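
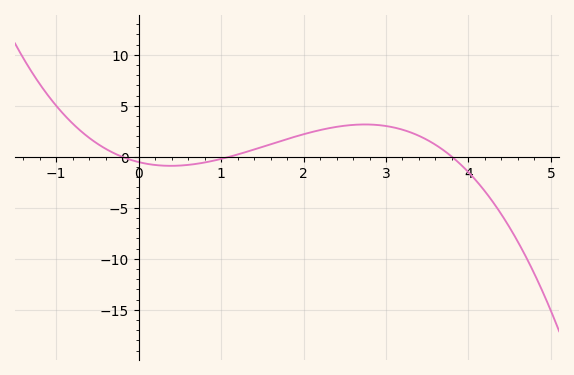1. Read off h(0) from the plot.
-0.518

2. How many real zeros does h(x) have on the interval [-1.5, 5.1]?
3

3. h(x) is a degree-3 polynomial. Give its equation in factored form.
y = -0.62(x + 0.2)(x - 1.1)(x - 3.8)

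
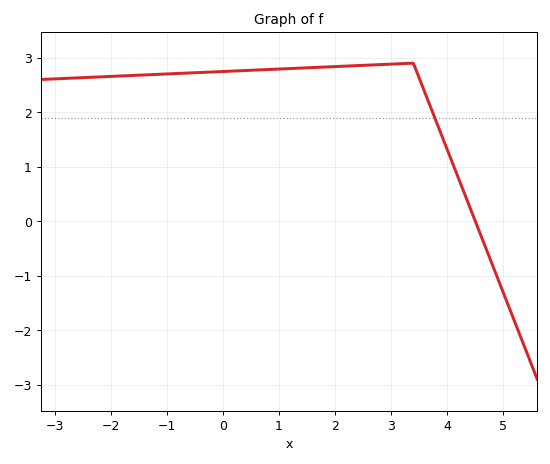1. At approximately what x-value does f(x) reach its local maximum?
3.4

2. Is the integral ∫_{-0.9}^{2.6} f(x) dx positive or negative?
positive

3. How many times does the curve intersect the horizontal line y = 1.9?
1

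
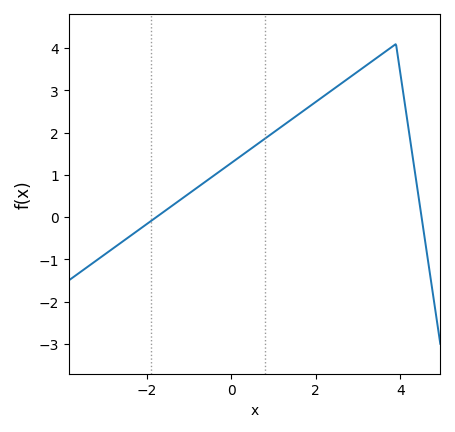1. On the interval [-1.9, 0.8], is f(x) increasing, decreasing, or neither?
increasing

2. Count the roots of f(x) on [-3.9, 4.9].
2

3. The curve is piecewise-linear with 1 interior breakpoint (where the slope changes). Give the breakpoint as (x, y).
(3.9, 4.1)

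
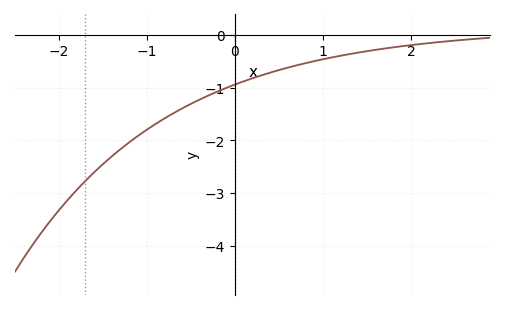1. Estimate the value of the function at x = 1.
-0.46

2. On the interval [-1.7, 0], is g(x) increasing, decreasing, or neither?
increasing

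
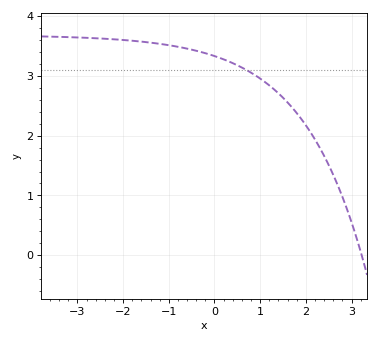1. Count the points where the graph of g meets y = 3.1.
1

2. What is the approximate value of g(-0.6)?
3.5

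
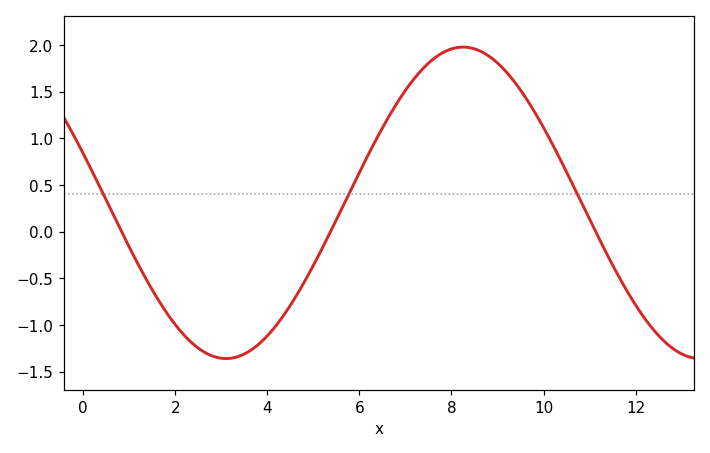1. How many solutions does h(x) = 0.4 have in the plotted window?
3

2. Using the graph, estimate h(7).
1.52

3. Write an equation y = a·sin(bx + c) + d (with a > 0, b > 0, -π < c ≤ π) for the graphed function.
y = 1.67sin(0.61x + 2.82) + 0.31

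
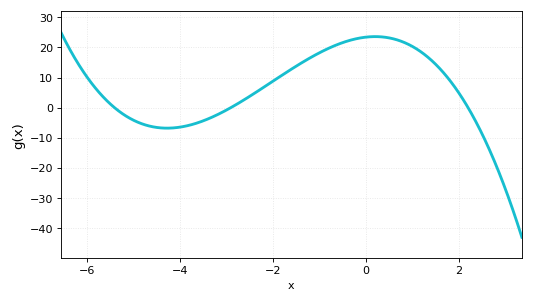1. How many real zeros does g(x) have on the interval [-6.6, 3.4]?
3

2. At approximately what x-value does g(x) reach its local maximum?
0.204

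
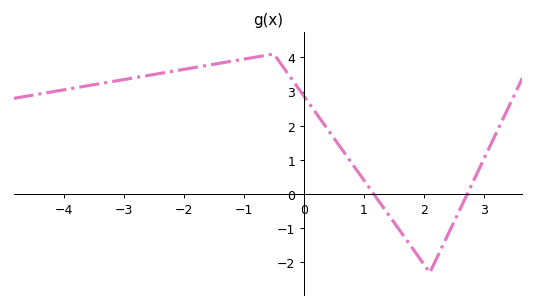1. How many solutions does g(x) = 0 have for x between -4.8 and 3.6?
2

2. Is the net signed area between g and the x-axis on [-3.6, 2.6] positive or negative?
positive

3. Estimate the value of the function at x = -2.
3.7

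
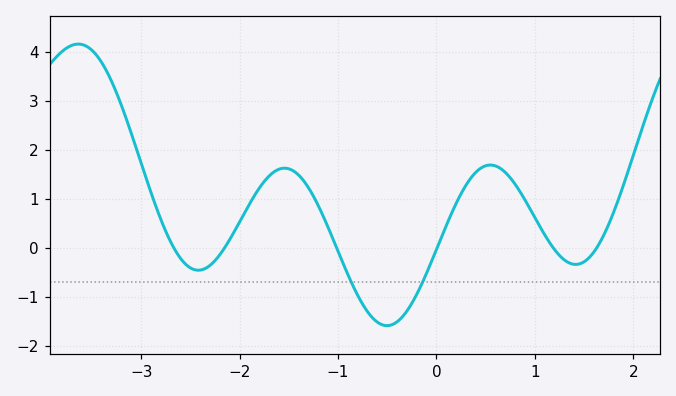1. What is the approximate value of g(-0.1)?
-0.519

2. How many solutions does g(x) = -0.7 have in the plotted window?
2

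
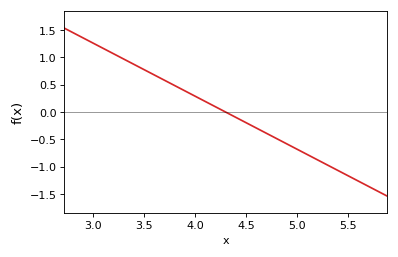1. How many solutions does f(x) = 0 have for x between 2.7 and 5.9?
1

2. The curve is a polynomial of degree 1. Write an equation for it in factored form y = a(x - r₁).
y = -0.97(x - 4.3)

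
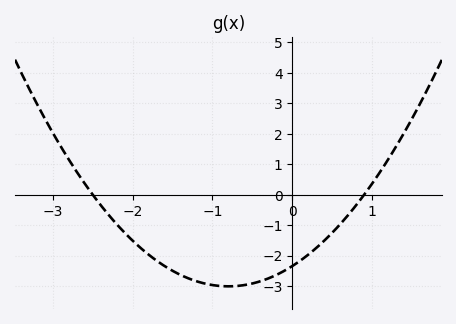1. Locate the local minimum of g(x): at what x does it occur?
-0.8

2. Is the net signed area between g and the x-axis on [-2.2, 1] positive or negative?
negative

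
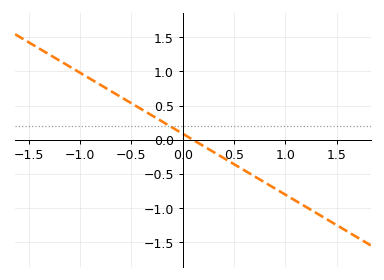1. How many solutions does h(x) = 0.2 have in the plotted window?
1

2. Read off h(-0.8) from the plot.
0.801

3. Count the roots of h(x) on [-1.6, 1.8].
1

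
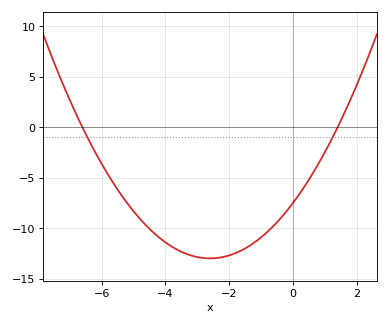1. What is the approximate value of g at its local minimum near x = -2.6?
-13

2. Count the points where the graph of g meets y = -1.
2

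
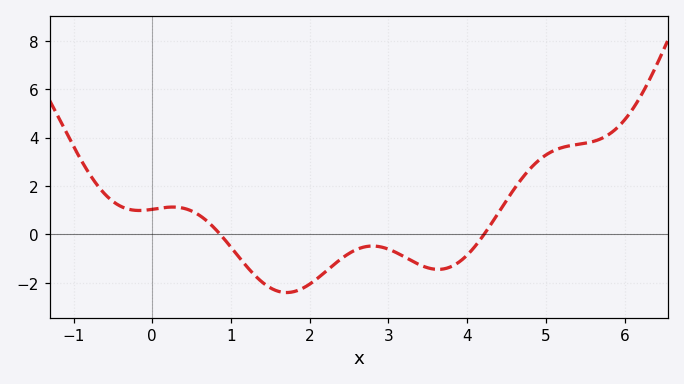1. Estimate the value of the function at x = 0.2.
1.2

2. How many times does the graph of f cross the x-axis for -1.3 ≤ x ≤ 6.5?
2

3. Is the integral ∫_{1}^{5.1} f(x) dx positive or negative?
negative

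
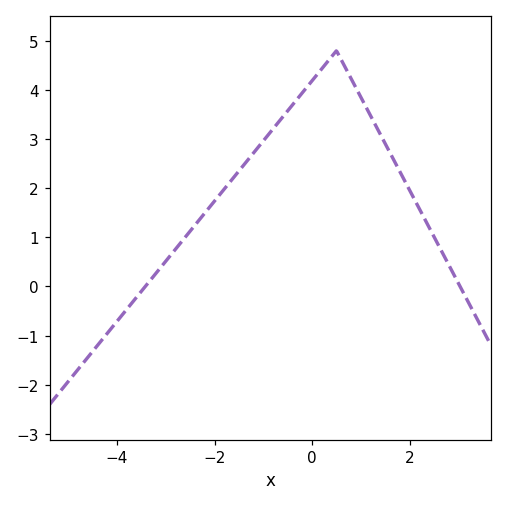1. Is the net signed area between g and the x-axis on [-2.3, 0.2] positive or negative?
positive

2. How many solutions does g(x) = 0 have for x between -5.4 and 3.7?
2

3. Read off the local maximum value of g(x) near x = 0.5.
4.8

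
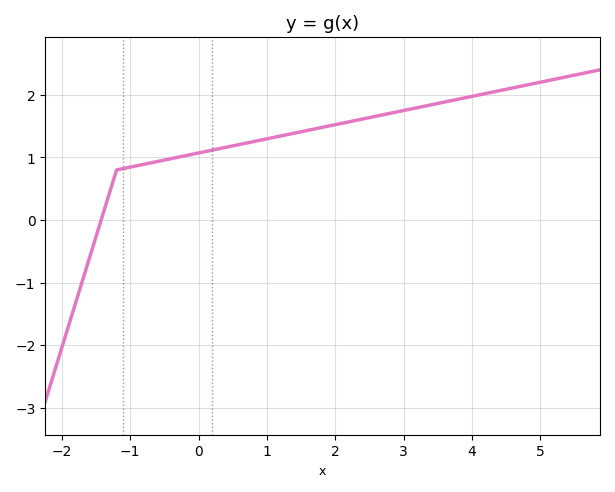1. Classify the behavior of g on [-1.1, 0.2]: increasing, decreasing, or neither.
increasing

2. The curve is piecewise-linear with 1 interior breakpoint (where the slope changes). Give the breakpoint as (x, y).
(-1.2, 0.8)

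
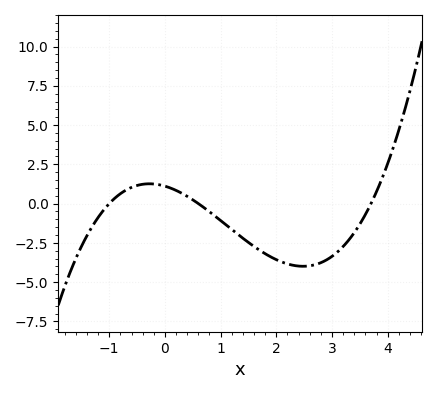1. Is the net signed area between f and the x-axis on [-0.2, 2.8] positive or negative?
negative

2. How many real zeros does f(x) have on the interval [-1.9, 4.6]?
3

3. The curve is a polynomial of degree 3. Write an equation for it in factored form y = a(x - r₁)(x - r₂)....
y = 0.5(x + 1)(x - 0.6)(x - 3.7)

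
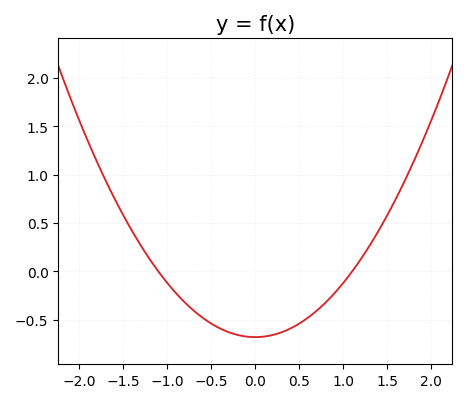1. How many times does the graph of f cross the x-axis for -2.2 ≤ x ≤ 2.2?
2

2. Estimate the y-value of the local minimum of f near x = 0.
-0.7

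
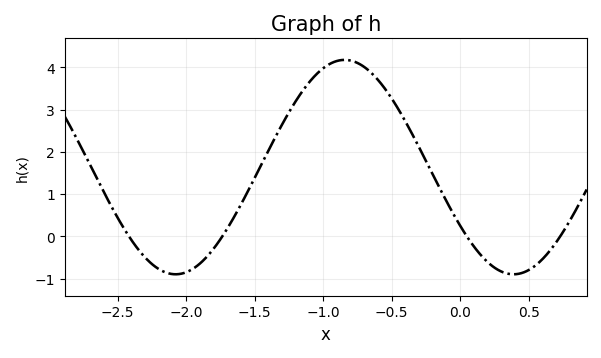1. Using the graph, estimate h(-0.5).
3.26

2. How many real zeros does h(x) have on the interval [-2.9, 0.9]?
4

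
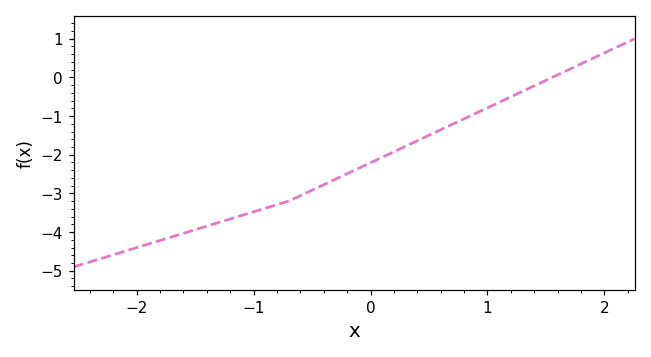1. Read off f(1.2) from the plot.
-0.503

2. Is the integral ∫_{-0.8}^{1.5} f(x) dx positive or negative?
negative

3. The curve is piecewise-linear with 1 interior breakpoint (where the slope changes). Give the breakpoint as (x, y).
(-0.7, -3.2)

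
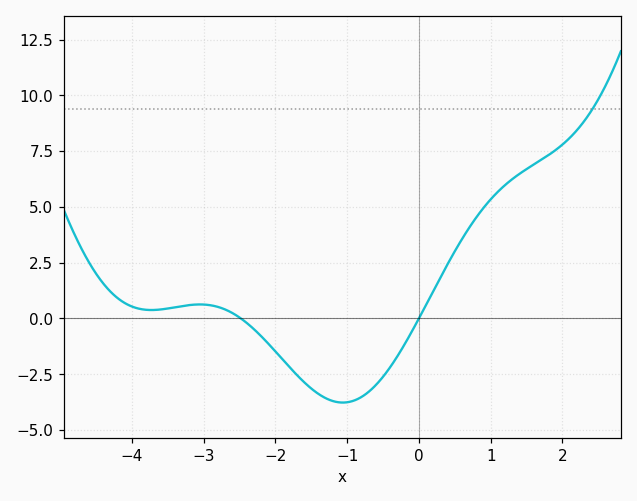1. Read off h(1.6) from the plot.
6.8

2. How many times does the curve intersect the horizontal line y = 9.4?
1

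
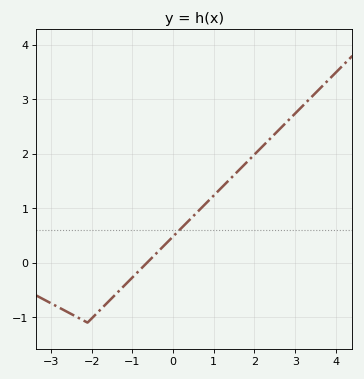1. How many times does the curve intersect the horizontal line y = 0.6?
1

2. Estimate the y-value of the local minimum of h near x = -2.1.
-1.1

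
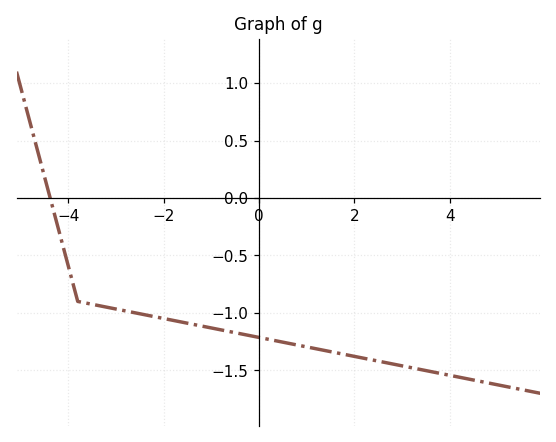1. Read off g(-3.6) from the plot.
-0.916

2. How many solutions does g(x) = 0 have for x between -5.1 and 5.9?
1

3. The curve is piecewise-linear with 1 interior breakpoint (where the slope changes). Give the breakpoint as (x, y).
(-3.8, -0.9)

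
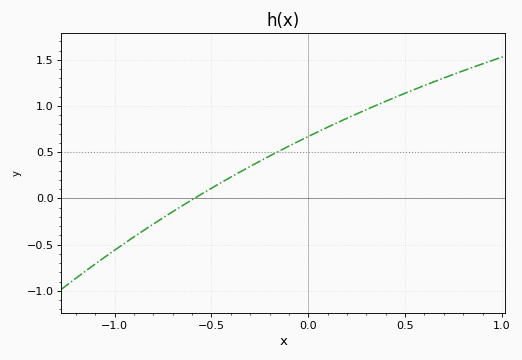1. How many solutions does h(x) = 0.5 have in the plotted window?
1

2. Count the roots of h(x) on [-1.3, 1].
1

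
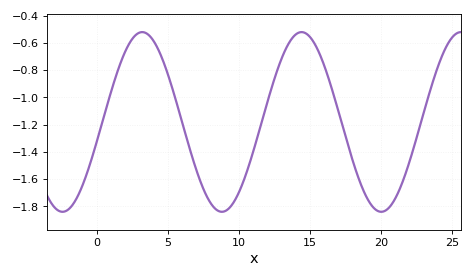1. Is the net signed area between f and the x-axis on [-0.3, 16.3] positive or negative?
negative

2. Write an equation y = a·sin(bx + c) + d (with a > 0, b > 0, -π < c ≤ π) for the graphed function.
y = 0.66sin(0.56x - 0.22) - 1.18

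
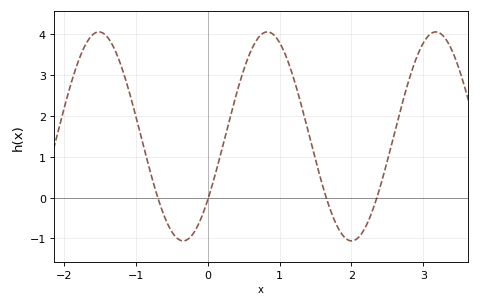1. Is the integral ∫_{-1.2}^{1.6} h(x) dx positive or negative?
positive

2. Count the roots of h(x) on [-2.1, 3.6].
4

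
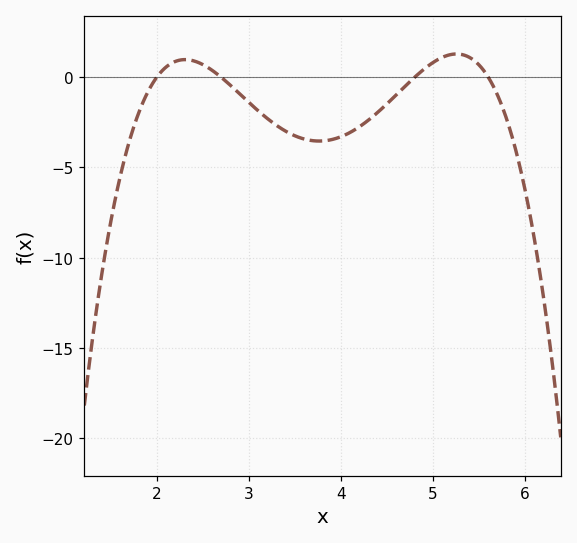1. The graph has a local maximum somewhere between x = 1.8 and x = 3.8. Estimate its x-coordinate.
2.3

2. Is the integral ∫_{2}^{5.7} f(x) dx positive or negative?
negative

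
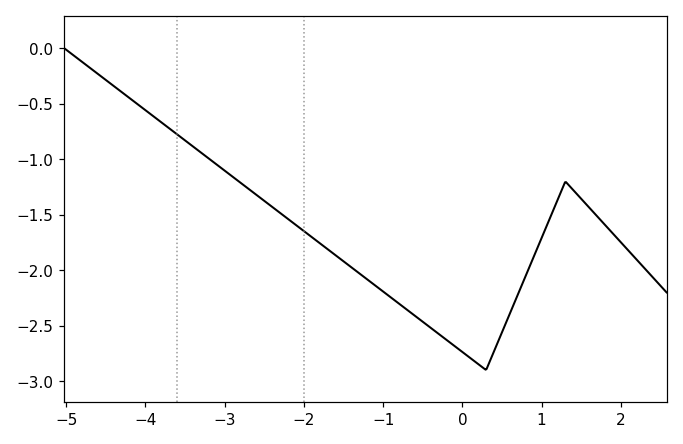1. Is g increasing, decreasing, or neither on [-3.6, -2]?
decreasing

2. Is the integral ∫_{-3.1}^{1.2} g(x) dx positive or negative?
negative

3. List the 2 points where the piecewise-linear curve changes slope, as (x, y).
(0.3, -2.9); (1.3, -1.2)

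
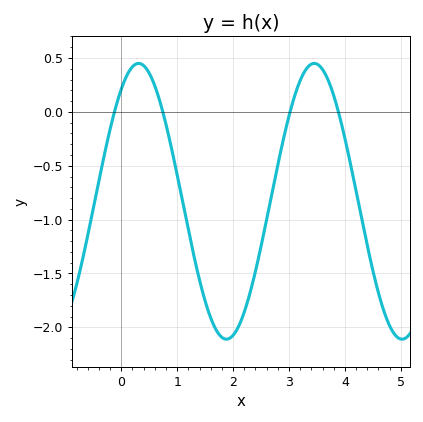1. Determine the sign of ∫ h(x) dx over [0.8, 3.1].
negative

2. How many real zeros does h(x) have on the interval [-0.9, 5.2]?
4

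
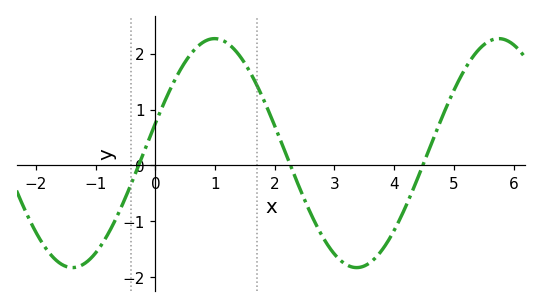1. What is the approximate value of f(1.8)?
1.2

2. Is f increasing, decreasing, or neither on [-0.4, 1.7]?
neither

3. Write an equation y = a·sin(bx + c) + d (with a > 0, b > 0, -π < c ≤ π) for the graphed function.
y = 2.05sin(1.3x + 0.26) + 0.22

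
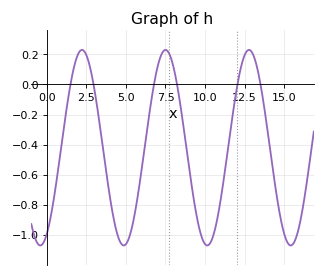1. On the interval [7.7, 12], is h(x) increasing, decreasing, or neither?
neither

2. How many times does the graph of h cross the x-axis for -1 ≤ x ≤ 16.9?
6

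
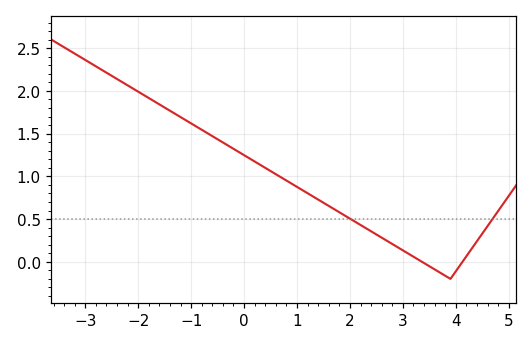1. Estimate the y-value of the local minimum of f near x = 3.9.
-0.2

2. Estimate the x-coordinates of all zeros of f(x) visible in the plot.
3.4, 4.2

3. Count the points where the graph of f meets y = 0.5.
2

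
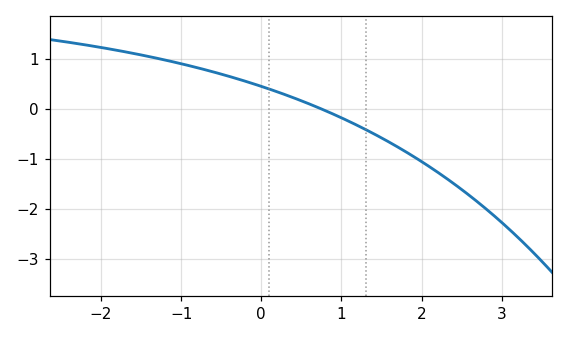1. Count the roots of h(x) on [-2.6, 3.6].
1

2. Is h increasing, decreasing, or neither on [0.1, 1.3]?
decreasing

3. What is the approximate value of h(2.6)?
-1.7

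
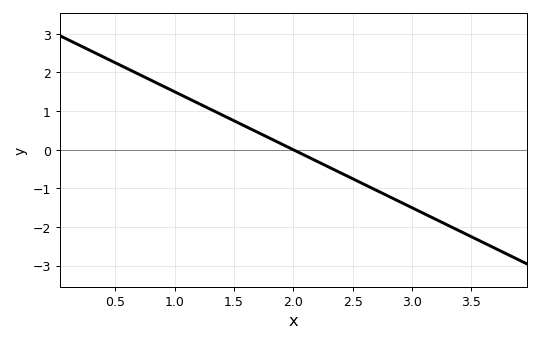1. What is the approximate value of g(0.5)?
2.25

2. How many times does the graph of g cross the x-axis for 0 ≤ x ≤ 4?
1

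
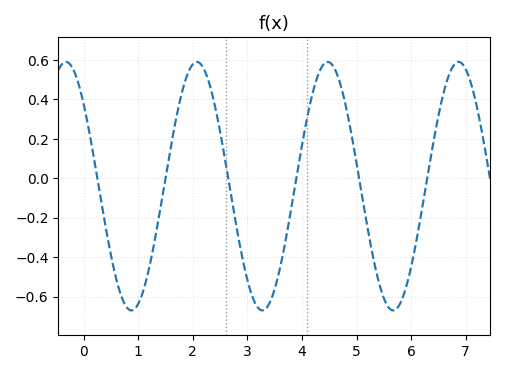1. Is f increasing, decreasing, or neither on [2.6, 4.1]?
neither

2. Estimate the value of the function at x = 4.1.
0.32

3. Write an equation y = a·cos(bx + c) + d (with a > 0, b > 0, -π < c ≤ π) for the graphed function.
y = 0.63cos(2.6x + 0.85) - 0.04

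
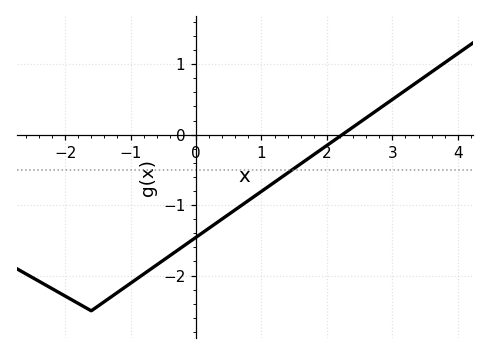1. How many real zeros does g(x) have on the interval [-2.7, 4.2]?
1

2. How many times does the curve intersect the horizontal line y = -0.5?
1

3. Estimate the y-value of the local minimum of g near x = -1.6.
-2.5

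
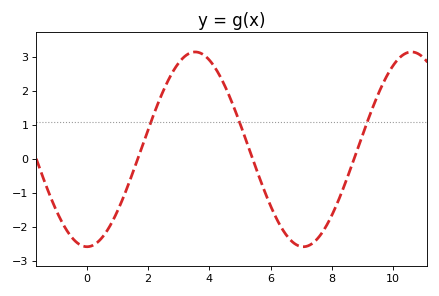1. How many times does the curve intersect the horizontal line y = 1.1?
3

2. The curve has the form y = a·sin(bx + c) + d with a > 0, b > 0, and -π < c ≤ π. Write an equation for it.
y = 2.87sin(0.89x - 1.58) + 0.28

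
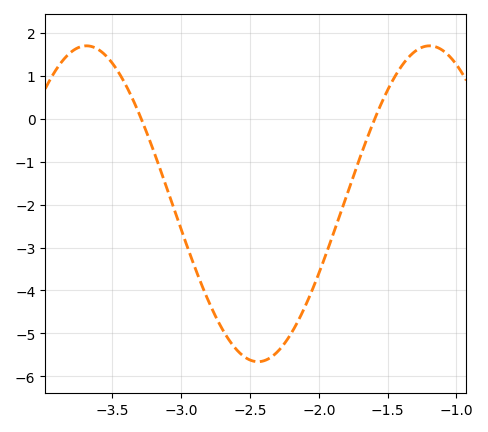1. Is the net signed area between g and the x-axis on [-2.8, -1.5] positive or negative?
negative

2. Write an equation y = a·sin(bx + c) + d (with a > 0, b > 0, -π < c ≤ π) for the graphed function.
y = 3.68sin(2.5x - 1.7) - 1.98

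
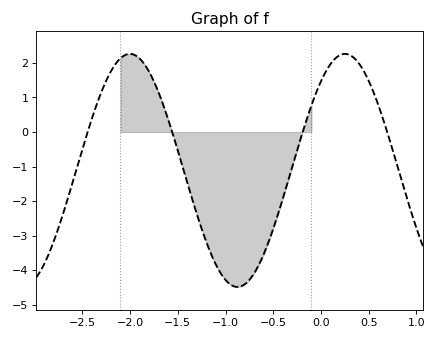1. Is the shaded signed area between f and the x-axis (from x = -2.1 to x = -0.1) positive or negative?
negative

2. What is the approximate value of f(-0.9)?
-4.47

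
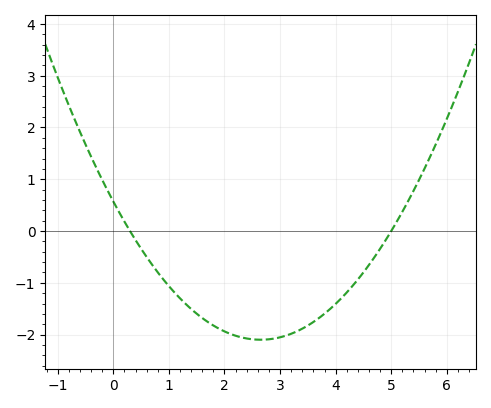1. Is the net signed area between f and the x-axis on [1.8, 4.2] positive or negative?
negative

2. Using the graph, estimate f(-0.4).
1.4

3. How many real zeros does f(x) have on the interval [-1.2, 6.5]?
2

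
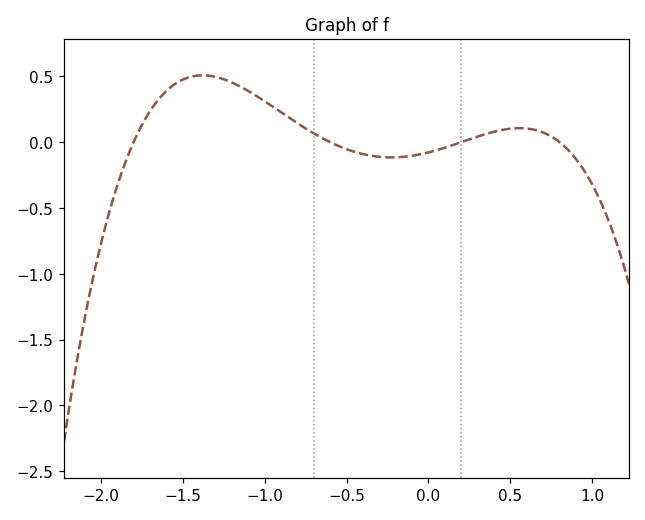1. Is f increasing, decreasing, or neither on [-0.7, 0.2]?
neither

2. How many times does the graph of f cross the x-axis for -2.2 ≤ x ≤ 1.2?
4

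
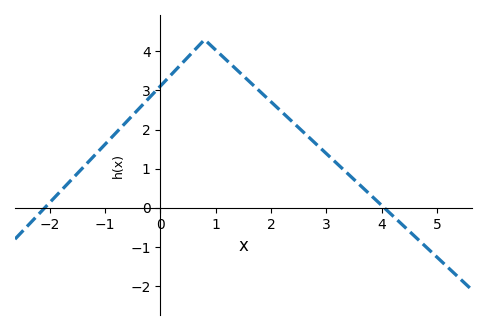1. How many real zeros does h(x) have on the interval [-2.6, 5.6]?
2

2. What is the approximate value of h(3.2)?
1.12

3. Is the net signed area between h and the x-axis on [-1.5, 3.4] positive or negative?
positive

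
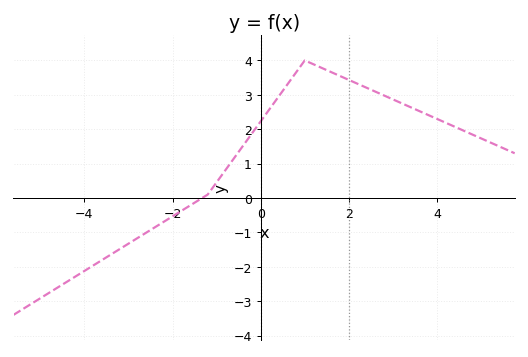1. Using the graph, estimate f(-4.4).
-2.4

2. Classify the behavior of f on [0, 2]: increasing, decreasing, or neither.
neither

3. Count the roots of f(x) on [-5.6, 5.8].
1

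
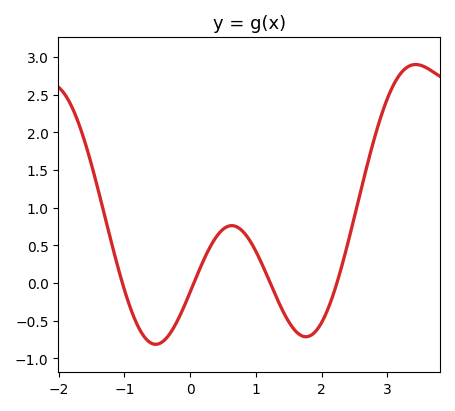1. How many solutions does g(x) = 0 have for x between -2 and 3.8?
4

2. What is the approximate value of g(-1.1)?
0.22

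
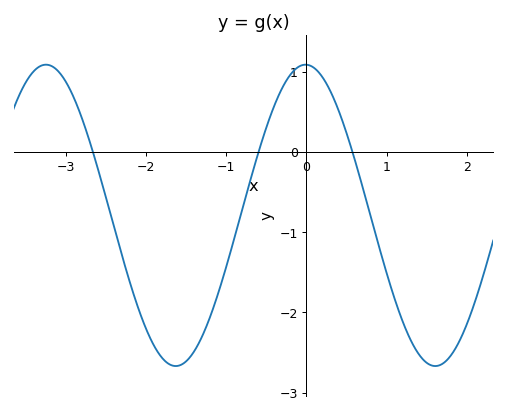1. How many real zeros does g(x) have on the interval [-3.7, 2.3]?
3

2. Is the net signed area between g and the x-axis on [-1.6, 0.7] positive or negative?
negative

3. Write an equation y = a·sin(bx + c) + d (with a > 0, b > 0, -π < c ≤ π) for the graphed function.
y = 1.88sin(1.9x + 1.6) - 0.79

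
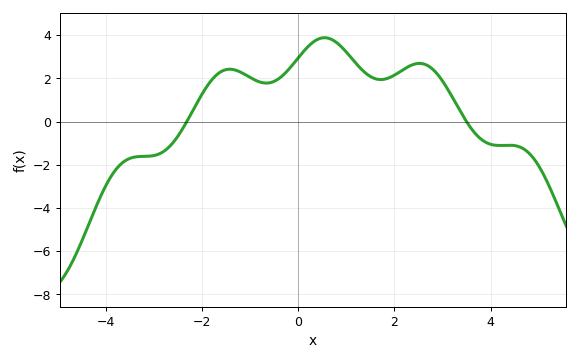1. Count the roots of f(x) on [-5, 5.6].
2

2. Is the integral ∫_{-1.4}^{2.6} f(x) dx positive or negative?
positive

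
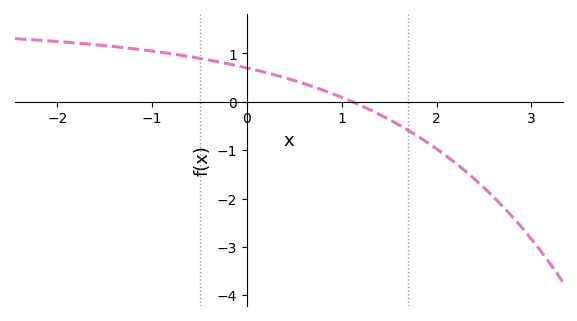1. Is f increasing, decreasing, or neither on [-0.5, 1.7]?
decreasing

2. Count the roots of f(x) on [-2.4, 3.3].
1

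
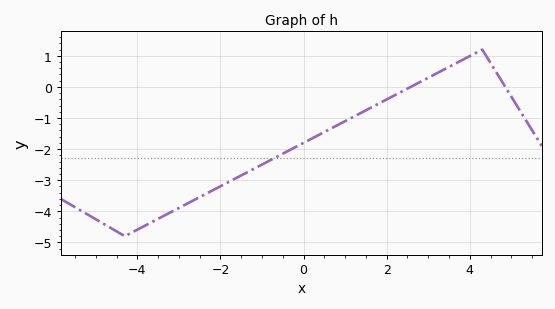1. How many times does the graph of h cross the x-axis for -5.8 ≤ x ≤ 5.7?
2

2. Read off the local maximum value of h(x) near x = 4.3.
1.2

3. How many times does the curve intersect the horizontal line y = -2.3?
1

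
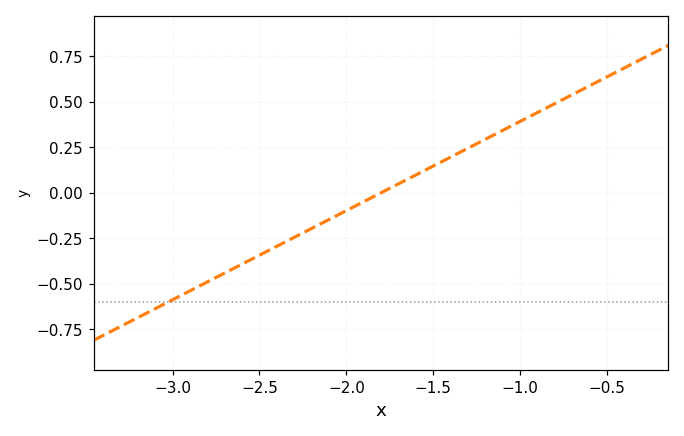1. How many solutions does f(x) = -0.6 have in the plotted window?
1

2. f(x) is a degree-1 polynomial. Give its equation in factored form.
y = 0.49(x + 1.8)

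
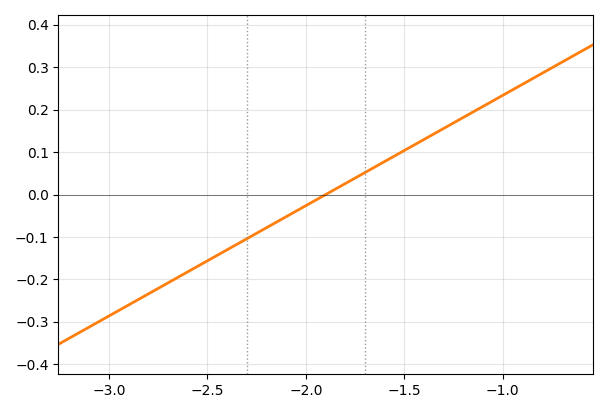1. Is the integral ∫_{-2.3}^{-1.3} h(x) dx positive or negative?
positive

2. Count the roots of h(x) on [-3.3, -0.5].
1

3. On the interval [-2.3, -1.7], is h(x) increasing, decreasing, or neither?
increasing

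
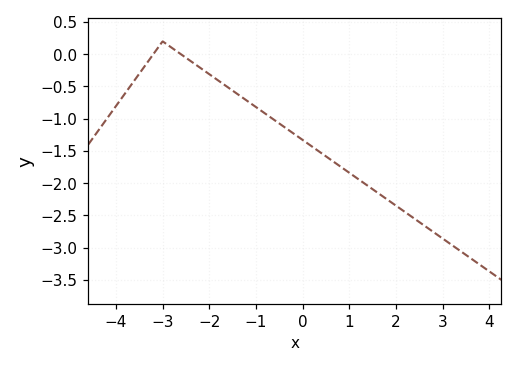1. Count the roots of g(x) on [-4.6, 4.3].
2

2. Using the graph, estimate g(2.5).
-2.6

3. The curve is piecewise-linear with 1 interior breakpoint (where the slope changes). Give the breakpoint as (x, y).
(-3, 0.2)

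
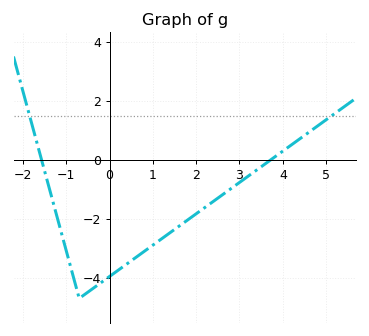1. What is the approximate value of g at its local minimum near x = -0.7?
-4.6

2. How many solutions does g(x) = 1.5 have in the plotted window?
2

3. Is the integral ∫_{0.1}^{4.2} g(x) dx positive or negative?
negative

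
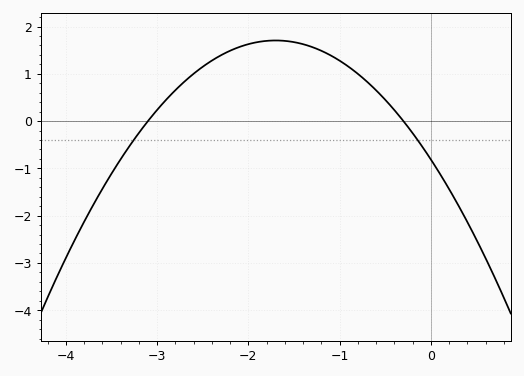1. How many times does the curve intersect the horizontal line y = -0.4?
2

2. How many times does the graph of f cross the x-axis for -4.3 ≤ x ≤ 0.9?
2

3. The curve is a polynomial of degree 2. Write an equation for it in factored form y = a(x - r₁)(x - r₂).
y = -0.87(x + 3.1)(x + 0.3)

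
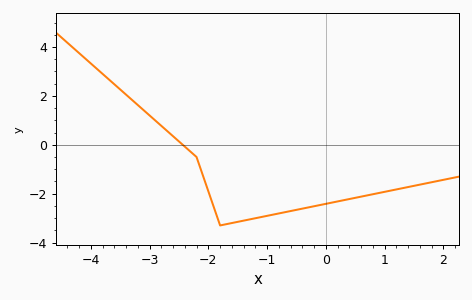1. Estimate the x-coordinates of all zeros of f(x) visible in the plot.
-2.4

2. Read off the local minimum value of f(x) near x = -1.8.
-3.2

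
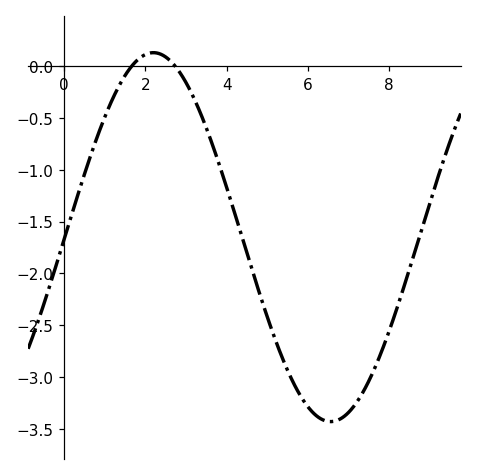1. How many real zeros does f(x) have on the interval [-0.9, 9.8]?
2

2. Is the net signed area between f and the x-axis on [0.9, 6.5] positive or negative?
negative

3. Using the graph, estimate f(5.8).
-3.17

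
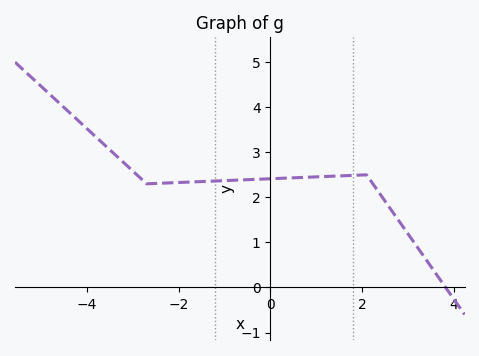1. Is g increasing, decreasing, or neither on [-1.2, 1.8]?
increasing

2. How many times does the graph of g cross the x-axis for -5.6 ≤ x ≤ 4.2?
1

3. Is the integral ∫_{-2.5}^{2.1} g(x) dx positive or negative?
positive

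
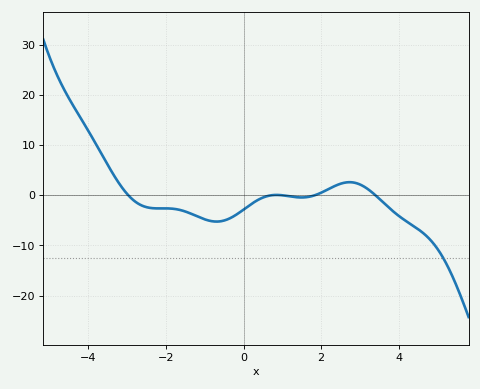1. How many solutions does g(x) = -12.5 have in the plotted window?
1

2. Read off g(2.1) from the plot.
1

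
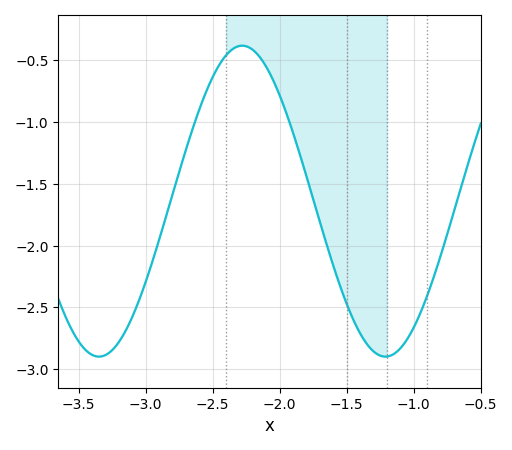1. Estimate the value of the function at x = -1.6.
-2.16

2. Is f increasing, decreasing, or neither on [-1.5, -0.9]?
neither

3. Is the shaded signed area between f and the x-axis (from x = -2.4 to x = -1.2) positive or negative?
negative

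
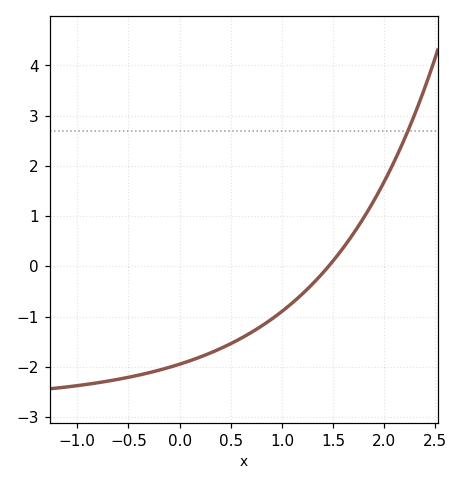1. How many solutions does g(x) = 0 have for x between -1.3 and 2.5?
1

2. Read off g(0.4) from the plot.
-1.6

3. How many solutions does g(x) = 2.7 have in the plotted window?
1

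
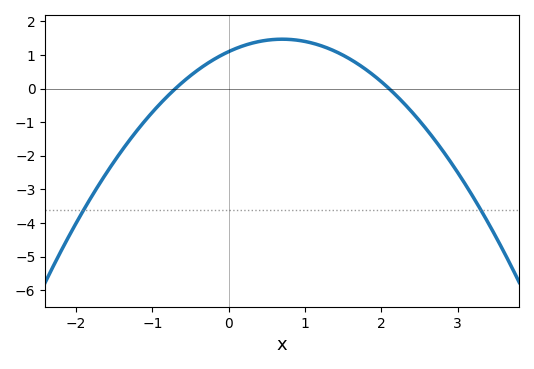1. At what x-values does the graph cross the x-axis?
-0.7, 2.1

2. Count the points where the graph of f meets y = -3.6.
2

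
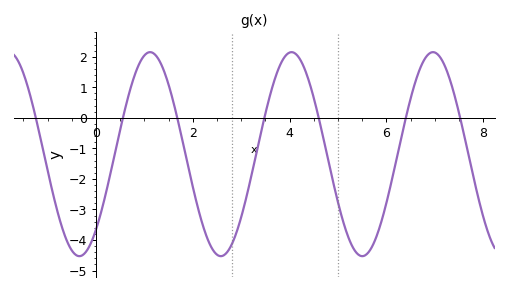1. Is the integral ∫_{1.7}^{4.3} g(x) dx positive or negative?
negative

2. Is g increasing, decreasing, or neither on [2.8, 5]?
neither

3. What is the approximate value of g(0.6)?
0.3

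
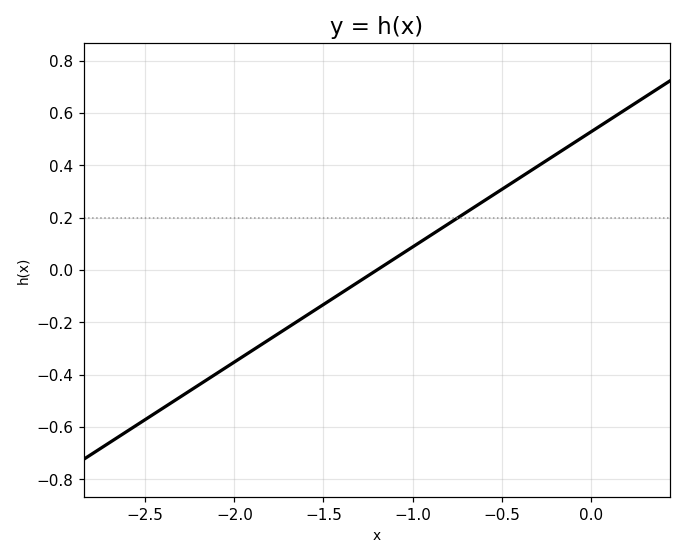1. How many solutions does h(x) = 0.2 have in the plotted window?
1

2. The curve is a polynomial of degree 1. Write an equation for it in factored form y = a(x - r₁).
y = 0.44(x + 1.2)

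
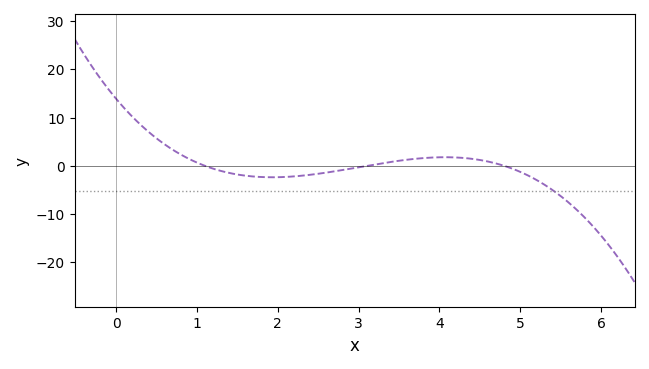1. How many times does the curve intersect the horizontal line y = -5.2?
1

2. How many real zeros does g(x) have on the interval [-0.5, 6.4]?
3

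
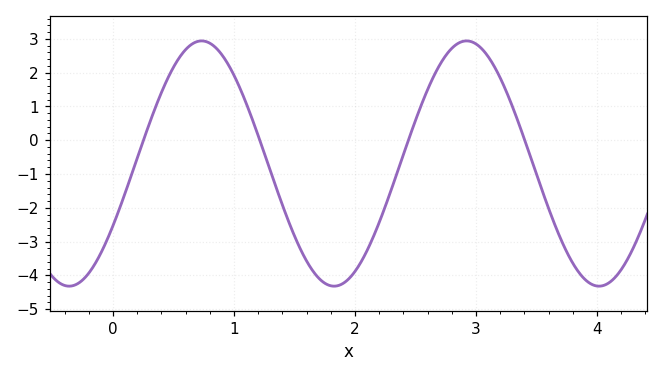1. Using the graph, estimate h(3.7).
-2.92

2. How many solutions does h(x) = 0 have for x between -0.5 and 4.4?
4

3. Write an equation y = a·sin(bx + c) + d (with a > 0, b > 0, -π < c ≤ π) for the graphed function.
y = 3.63sin(2.87x - 0.532) - 0.69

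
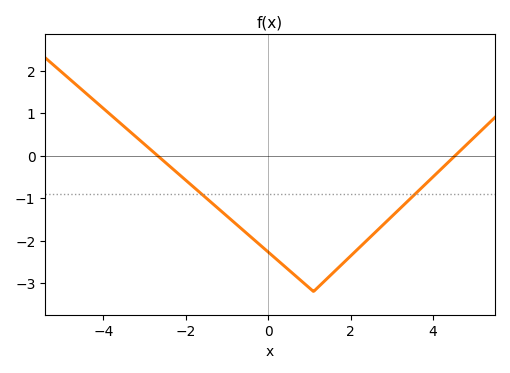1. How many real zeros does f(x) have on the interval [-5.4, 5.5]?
2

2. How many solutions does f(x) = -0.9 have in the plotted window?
2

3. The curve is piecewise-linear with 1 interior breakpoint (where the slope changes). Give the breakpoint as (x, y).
(1.1, -3.2)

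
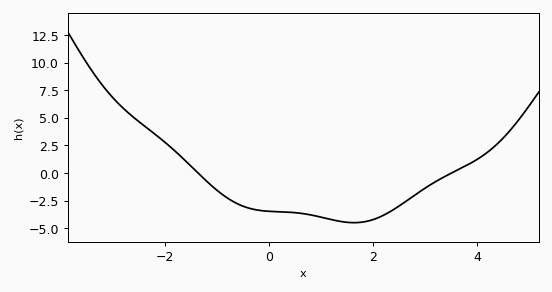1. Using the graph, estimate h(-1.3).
-0.2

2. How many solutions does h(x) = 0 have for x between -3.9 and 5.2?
2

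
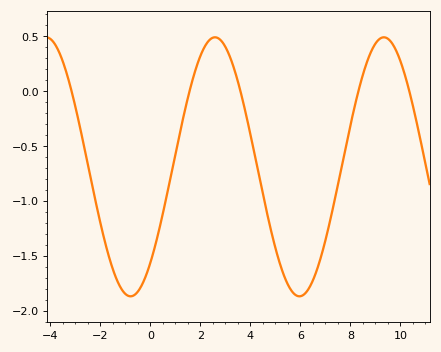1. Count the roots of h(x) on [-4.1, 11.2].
5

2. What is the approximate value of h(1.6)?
0.031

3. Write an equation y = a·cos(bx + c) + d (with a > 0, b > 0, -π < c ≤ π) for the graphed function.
y = 1.18cos(0.93x - 2.4) - 0.69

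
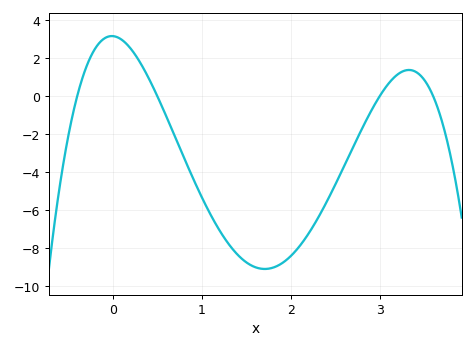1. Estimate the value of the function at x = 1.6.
-9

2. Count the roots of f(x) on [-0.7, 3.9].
4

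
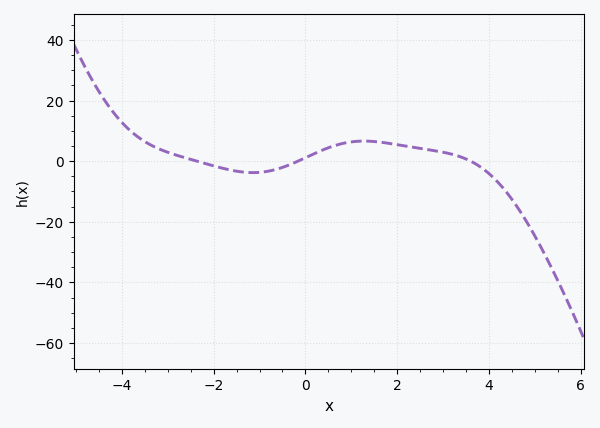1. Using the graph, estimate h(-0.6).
-2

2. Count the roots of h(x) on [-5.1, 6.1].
3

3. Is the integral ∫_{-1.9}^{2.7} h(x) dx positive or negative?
positive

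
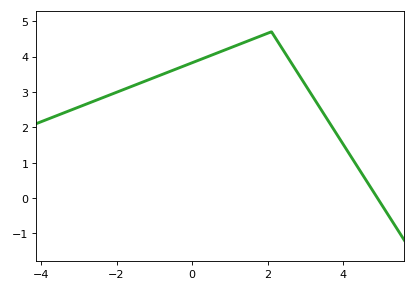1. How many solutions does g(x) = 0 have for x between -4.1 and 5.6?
1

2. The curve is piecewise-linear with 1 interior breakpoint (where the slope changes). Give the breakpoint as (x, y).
(2.1, 4.7)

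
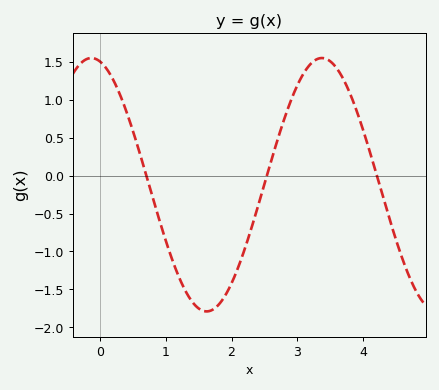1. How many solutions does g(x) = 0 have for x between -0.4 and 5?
3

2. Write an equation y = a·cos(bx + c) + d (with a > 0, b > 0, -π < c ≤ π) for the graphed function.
y = 1.67cos(1.79x + 0.24) - 0.12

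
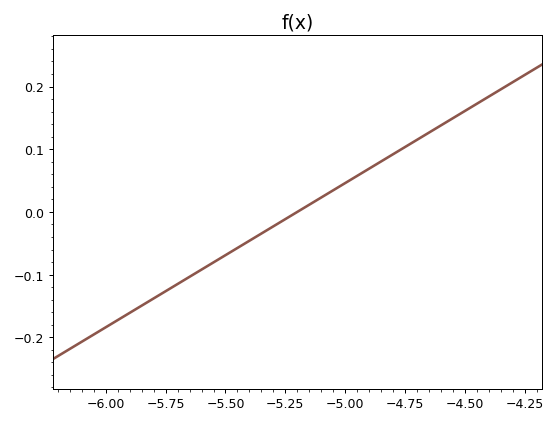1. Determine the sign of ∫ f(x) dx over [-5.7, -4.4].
positive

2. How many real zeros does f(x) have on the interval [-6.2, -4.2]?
1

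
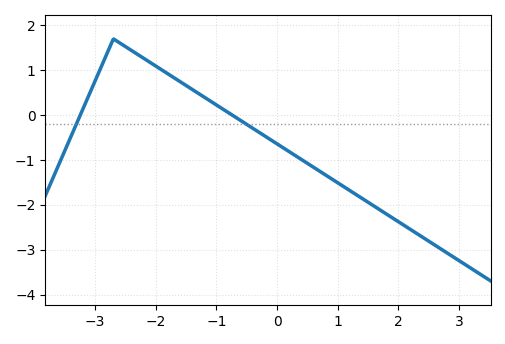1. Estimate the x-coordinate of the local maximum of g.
-2.7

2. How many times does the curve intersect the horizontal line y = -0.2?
2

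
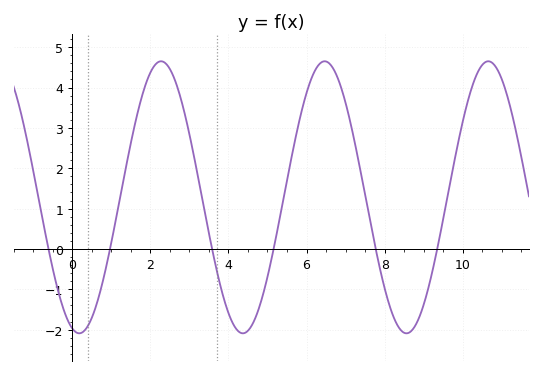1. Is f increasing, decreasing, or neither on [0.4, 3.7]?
neither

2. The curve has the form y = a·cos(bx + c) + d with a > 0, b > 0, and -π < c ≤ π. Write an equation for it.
y = 3.37cos(1.5x + 2.9) + 1.28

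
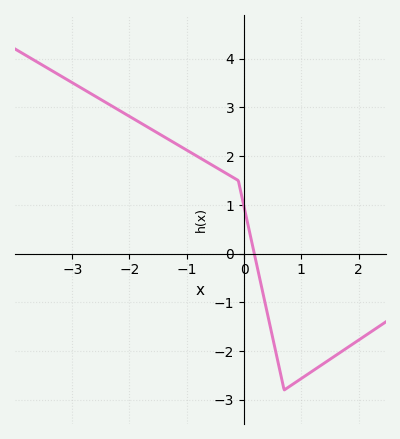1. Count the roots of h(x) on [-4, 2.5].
1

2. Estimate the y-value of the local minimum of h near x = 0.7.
-2.8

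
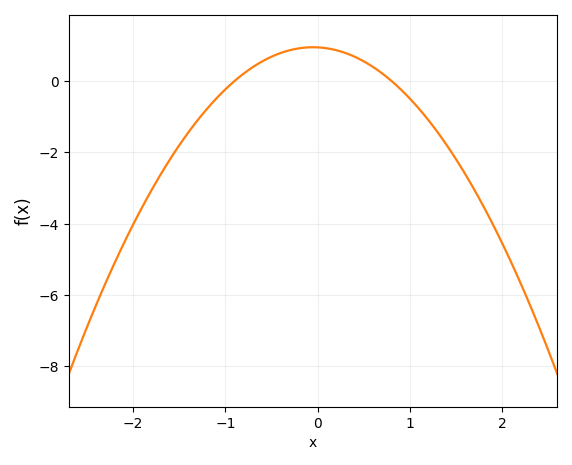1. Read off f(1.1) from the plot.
-0.786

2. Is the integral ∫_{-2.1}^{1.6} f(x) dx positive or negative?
negative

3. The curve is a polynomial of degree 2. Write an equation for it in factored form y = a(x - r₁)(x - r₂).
y = -1.31(x + 0.9)(x - 0.8)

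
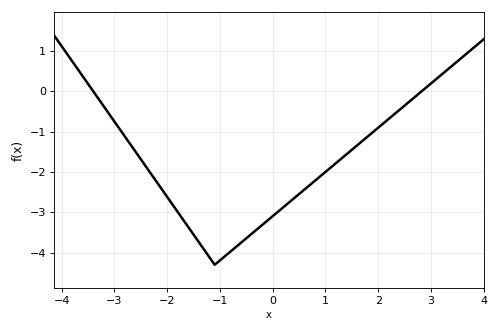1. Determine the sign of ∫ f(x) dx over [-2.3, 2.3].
negative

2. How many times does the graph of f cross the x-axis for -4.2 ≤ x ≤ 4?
2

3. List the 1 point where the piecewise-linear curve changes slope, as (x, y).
(-1.1, -4.3)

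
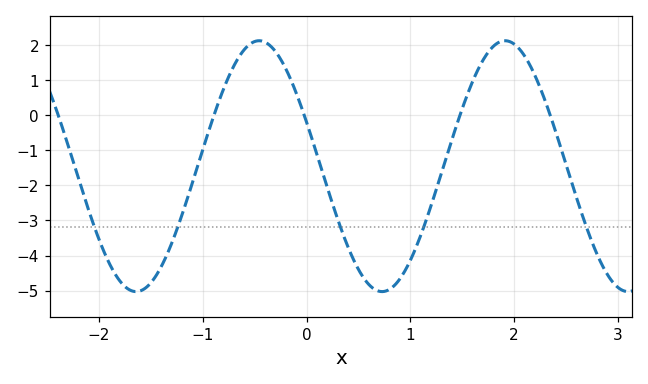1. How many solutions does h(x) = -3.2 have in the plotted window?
5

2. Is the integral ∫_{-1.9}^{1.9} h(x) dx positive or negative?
negative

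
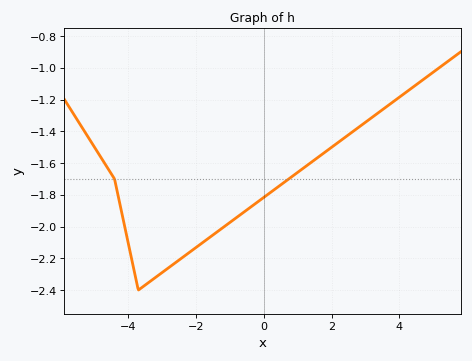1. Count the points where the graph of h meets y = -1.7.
2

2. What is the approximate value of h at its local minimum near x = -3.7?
-2.4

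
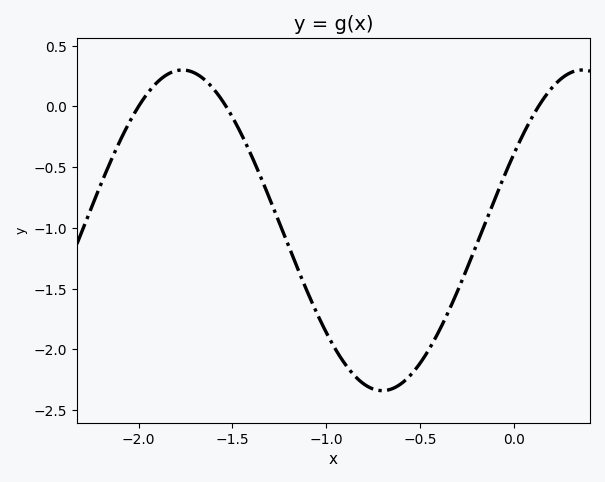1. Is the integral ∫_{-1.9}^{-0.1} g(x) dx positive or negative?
negative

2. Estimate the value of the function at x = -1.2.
-1.15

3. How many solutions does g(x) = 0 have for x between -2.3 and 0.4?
3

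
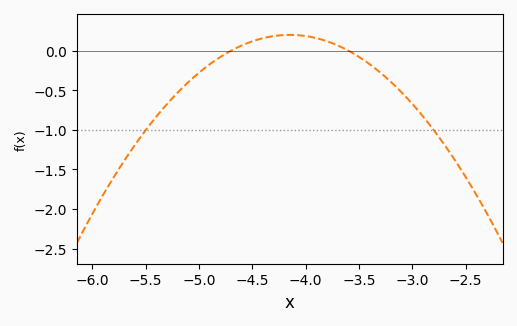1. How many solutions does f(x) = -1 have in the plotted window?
2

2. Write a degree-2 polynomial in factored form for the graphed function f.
y = -0.66(x + 4.7)(x + 3.6)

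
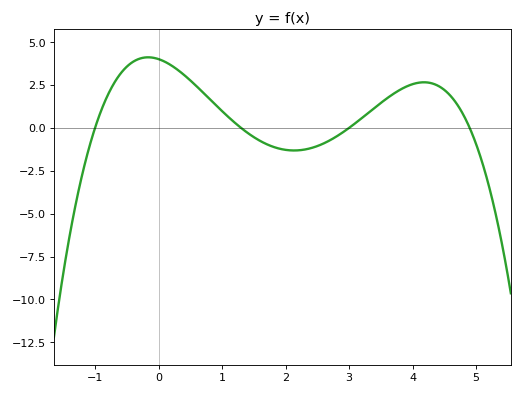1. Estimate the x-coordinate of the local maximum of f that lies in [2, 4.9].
4.2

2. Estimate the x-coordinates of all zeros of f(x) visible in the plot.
-1, 1.3, 3, 4.9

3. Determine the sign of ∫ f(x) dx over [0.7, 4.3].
positive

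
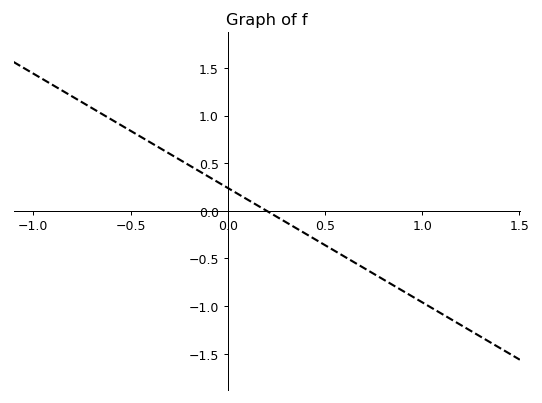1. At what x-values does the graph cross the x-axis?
0.2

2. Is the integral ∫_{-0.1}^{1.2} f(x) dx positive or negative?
negative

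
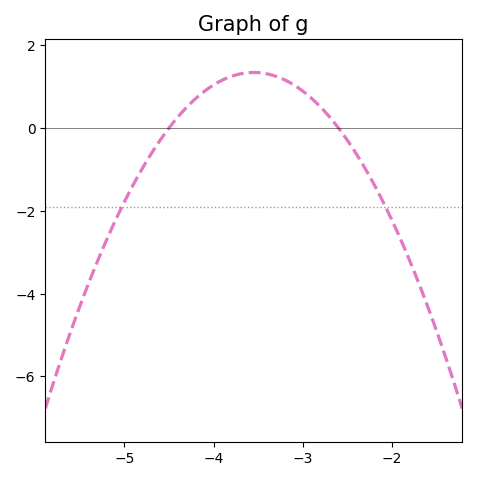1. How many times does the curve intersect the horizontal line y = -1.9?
2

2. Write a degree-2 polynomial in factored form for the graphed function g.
y = -1.49(x + 4.5)(x + 2.6)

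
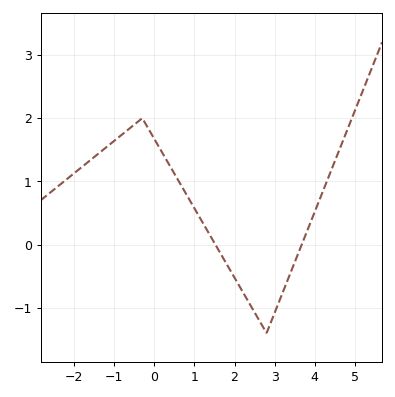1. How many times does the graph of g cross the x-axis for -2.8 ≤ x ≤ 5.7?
2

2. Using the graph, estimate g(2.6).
-1.2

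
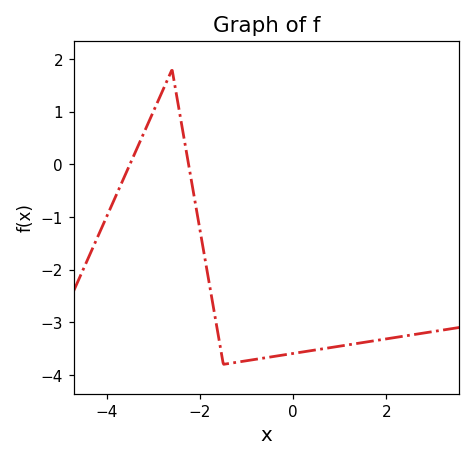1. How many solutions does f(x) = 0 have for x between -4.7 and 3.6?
2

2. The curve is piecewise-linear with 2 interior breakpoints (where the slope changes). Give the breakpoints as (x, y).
(-2.6, 1.8); (-1.5, -3.8)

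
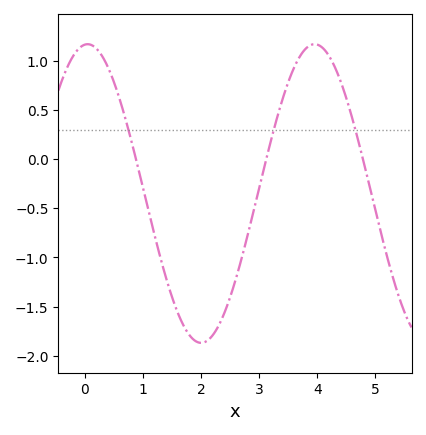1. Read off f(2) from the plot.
-1.85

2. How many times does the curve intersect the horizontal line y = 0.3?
3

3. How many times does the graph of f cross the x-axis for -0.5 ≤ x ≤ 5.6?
3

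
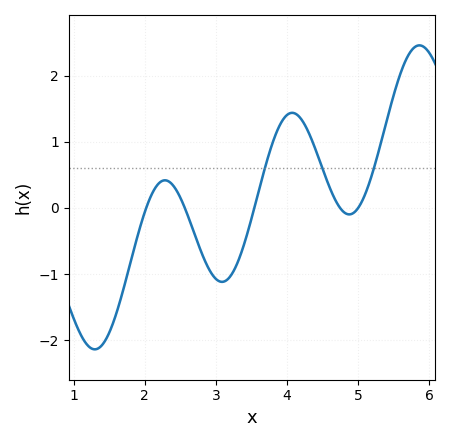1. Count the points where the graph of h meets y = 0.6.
3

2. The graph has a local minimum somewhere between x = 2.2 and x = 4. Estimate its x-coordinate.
3.1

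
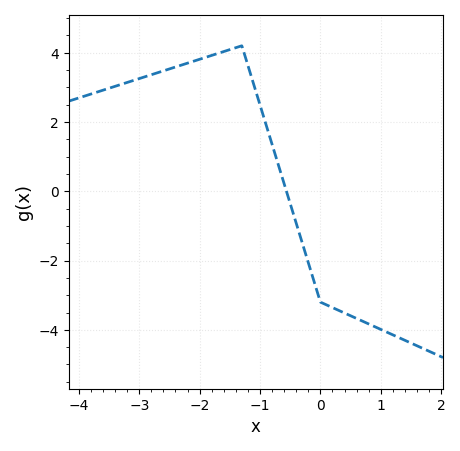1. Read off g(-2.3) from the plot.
3.64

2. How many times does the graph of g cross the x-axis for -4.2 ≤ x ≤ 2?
1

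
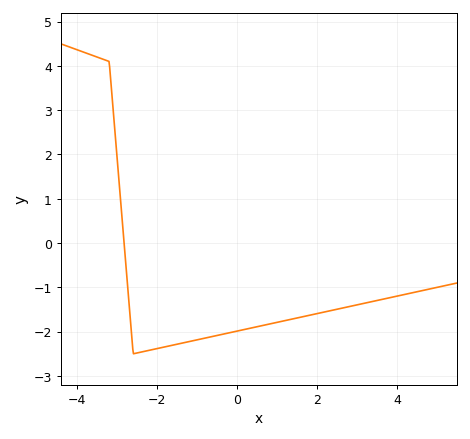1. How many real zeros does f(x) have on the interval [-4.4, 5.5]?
1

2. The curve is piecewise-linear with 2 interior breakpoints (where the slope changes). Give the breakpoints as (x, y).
(-3.2, 4.1); (-2.6, -2.5)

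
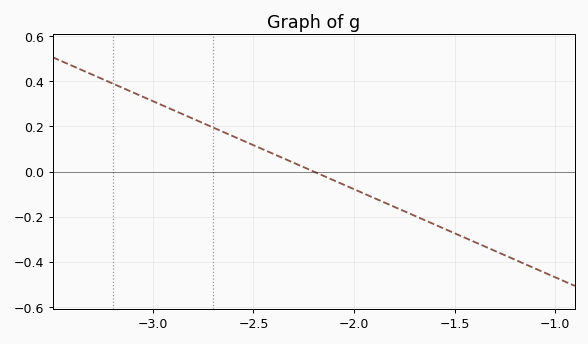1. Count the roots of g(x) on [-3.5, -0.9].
1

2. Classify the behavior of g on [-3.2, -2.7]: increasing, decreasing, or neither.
decreasing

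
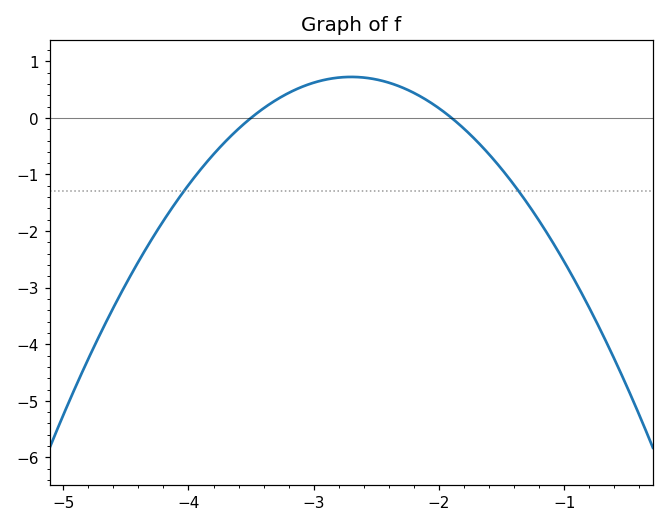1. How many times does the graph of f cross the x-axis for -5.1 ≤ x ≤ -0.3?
2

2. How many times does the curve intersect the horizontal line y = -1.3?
2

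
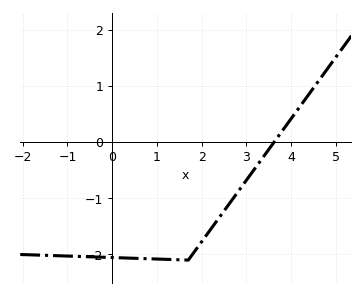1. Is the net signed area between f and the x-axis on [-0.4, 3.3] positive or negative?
negative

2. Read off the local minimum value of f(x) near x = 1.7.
-2.1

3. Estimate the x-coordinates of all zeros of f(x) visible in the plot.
3.61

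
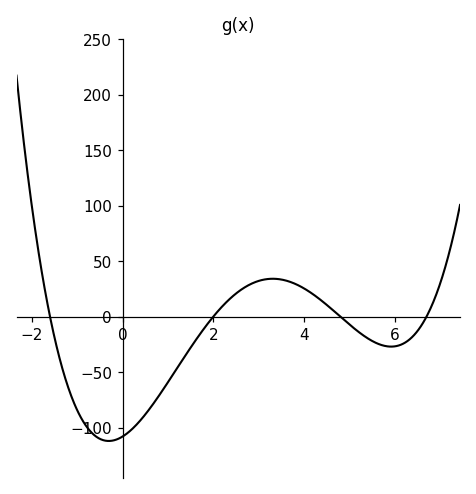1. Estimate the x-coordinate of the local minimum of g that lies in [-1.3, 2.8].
-0.4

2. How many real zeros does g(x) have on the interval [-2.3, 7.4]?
4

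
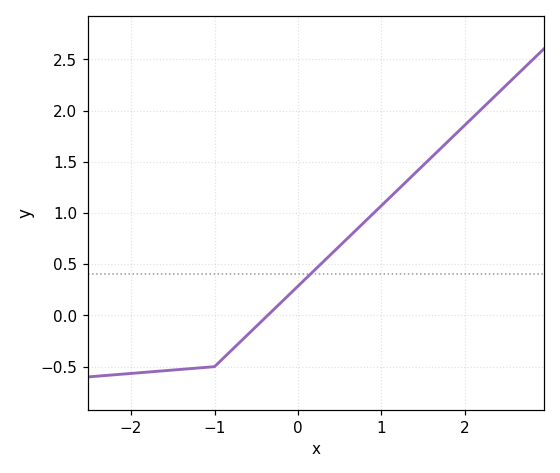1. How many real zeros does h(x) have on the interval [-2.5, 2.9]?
1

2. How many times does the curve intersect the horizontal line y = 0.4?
1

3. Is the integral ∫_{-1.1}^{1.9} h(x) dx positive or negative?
positive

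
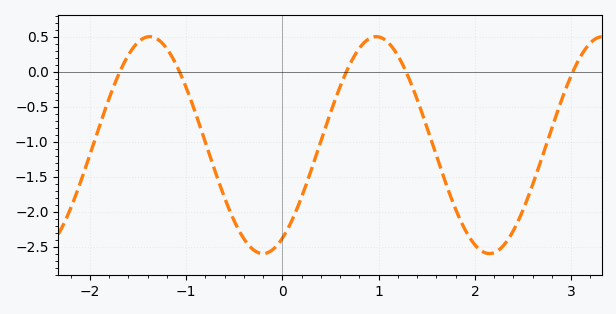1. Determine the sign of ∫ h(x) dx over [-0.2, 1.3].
negative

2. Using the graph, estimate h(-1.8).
-0.4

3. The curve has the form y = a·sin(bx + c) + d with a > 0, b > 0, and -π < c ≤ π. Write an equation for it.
y = 1.55sin(2.7x - 1) - 1.05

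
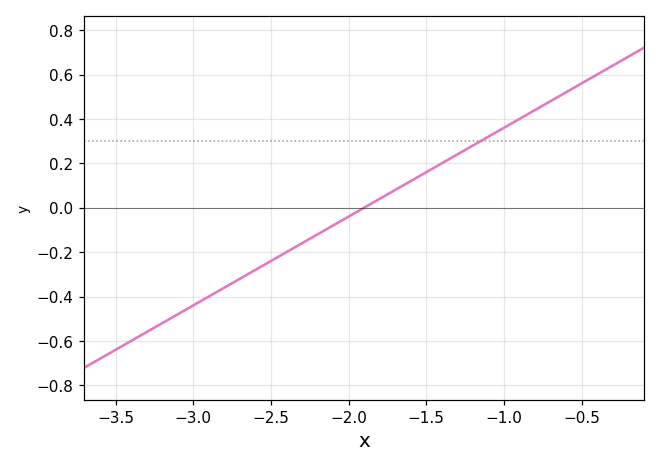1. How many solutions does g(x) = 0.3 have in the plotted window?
1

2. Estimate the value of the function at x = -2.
-0.04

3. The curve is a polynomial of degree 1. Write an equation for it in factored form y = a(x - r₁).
y = 0.4(x + 1.9)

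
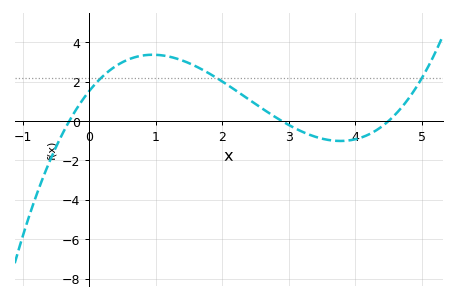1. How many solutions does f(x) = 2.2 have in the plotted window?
3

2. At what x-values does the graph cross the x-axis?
-0.3, 2.9, 4.5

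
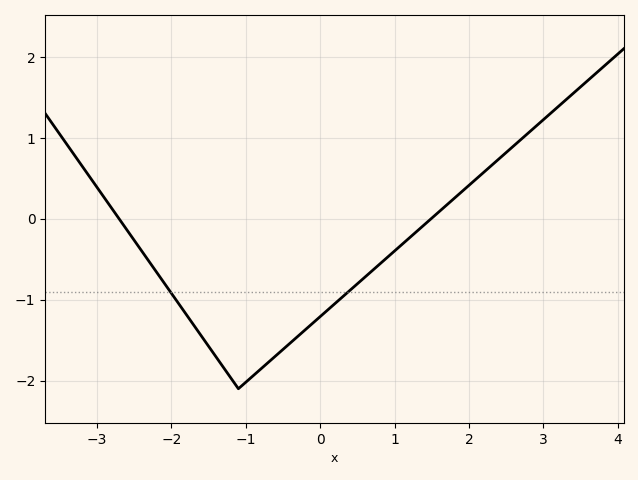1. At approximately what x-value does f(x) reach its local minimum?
-1.1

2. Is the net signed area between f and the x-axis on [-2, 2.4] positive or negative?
negative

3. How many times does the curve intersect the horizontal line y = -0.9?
2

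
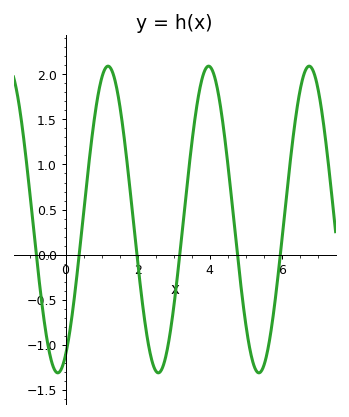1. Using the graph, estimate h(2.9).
-0.85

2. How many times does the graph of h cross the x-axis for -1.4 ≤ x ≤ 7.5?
6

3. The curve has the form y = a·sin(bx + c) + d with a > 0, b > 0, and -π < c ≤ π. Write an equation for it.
y = 1.7sin(2.2x - 1.1) + 0.39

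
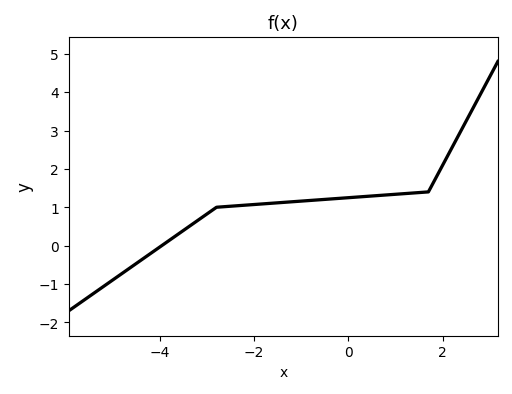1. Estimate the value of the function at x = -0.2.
1.23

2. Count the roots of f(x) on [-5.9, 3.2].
1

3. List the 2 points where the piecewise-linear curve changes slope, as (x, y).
(-2.8, 1); (1.7, 1.4)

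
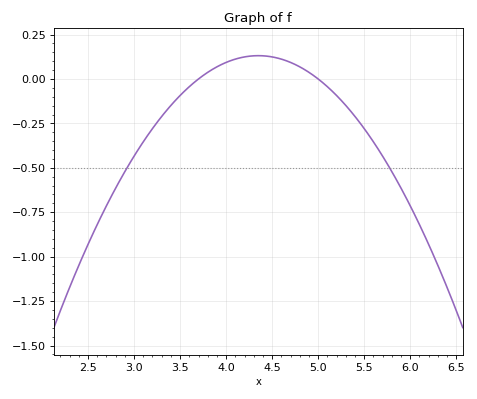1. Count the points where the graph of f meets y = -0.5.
2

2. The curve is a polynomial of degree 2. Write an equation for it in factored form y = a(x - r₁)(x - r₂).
y = -0.31(x - 3.7)(x - 5)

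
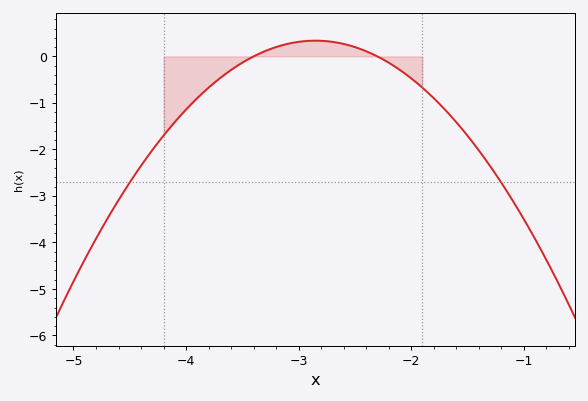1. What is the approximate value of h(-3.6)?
-0.3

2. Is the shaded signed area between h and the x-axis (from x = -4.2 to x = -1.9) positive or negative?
negative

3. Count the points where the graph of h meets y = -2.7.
2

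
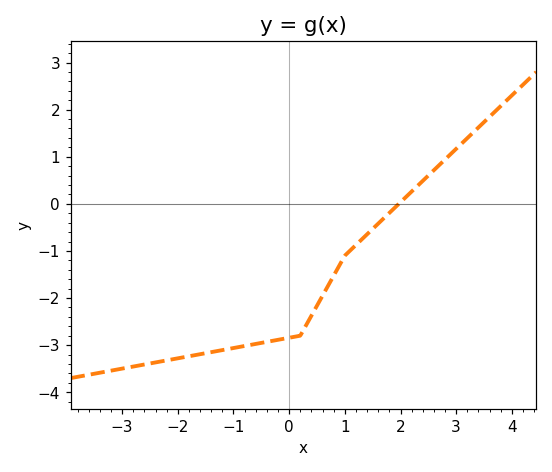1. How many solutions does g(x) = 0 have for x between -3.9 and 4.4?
1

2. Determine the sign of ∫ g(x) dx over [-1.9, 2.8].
negative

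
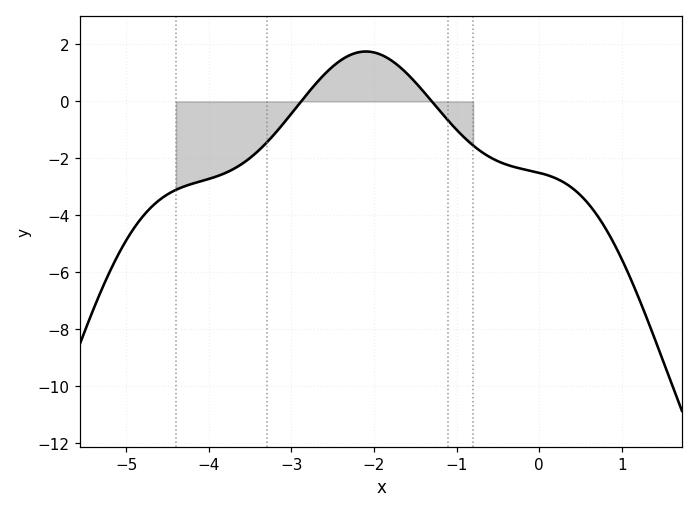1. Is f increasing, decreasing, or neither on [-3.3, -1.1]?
neither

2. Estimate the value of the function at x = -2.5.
1.23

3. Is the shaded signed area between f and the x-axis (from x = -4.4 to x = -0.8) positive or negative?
negative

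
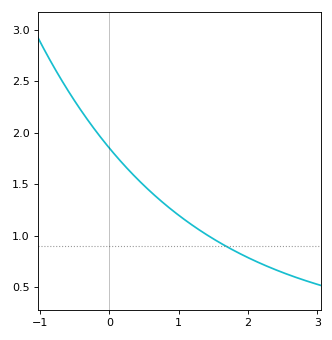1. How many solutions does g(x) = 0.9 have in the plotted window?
1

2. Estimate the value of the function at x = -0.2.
2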